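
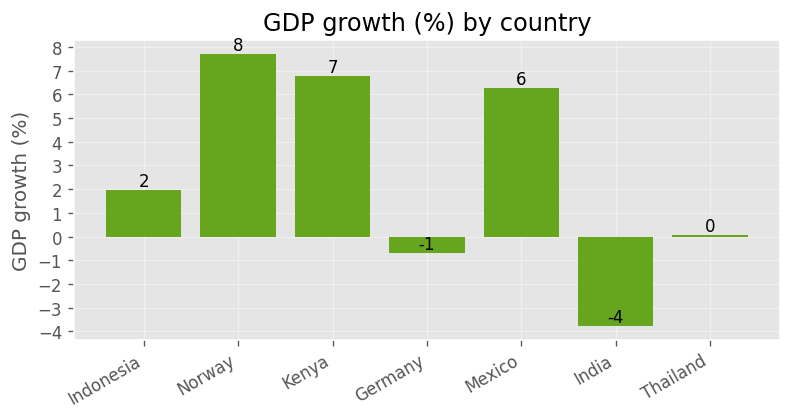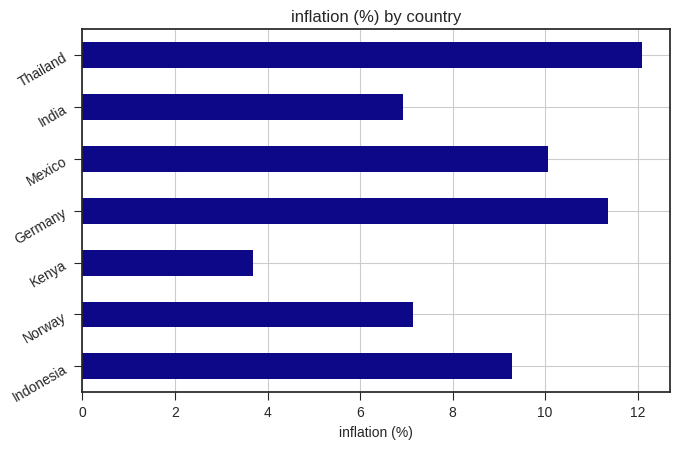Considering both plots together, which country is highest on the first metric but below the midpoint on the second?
Chart 2 median inflation (%) ≈ 10; below-median countries: Norway, Kenya, India. Among those, Norway has the highest GDP growth (%) (≈ 8).

Norway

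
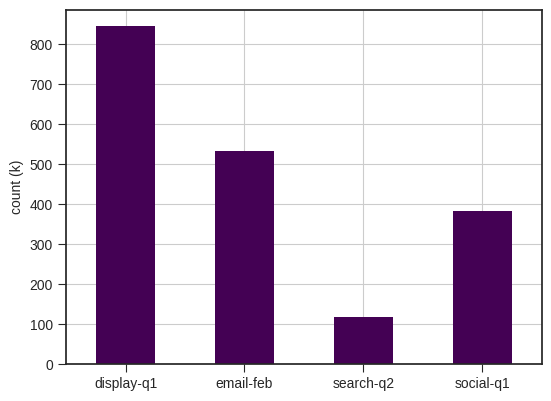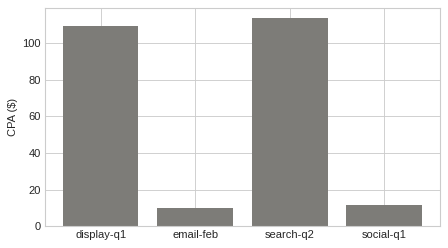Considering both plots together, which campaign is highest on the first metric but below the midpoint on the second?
Chart 2 median CPA ($) ≈ 60; below-median campaigns: email-feb, social-q1. Among those, email-feb has the highest count (k) (≈ 500).

email-feb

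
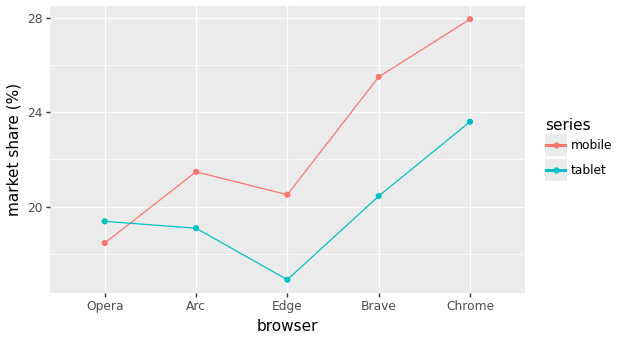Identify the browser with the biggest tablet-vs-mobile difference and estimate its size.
Brave, ≈ 5 %

Brave: tablet ≈ 20, mobile ≈ 25 → gap ≈ 5. Next-largest (Chrome) is only ≈ 4.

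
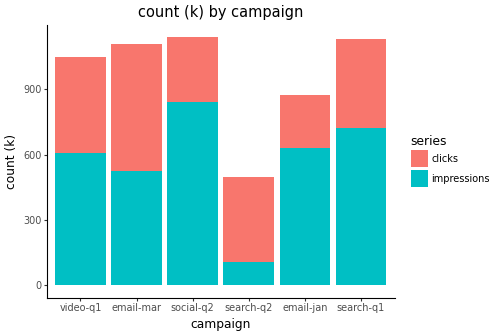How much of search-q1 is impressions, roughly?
impressions top ≈ 700, bottom ≈ 0; segment ≈ 700.

≈ 700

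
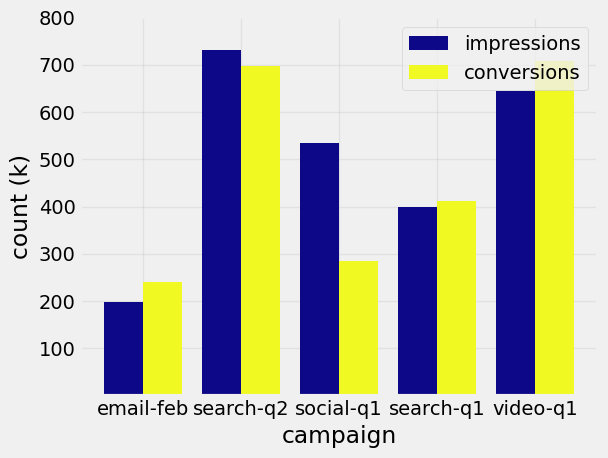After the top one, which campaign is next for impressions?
video-q1

Top 3 for impressions: search-q2 ≈ 700, video-q1 ≈ 600, social-q1 ≈ 500.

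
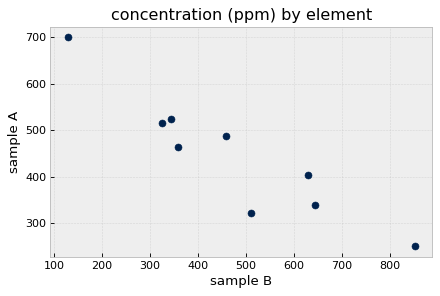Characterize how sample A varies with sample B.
negative, strong

Points are negatively correlated; strong (|r| ≈ 0.9).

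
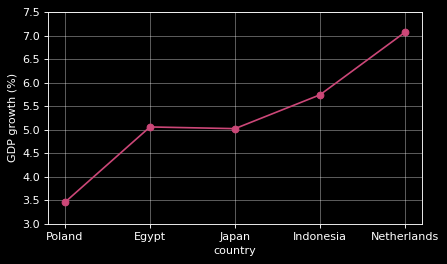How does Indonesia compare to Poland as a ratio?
Indonesia ≈ 5.5, Poland ≈ 3.5; 5.5/3.5 ≈ 1.57.

≈ 1.57×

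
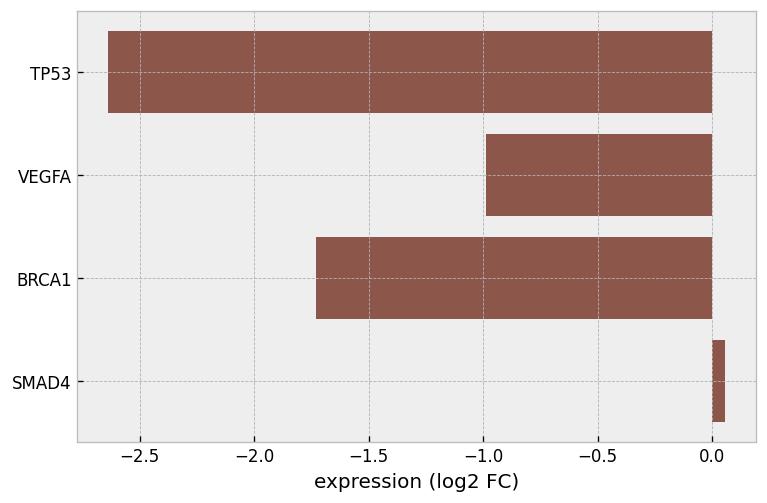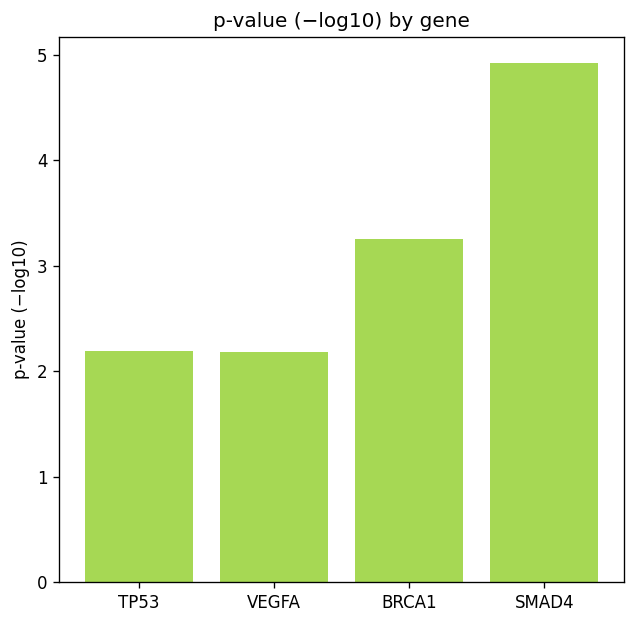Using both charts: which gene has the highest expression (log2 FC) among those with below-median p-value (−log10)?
VEGFA

Chart 2 median p-value (−log10) ≈ 2.5; below-median genes: TP53, VEGFA. Among those, VEGFA has the highest expression (log2 FC) (≈ -0.99).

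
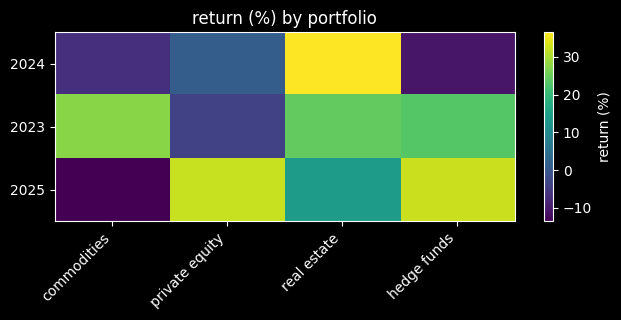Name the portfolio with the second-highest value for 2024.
private equity

Top 3 for 2024: real estate ≈ 35, private equity ≈ 0, commodities ≈ -5.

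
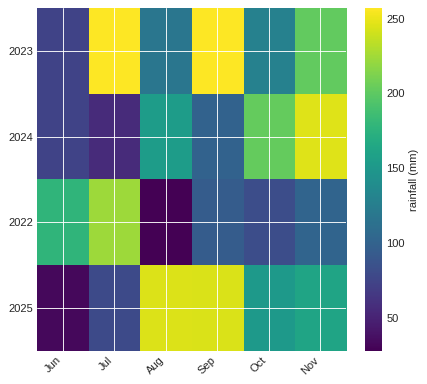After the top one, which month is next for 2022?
Jun

Top 3 for 2022: Jul ≈ 220, Jun ≈ 180, Nov ≈ 100.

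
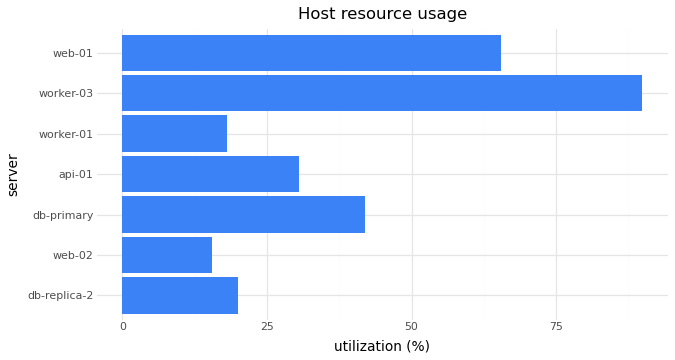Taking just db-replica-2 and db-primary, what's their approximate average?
(20 + 40) / 2 ≈ 30.

≈ 30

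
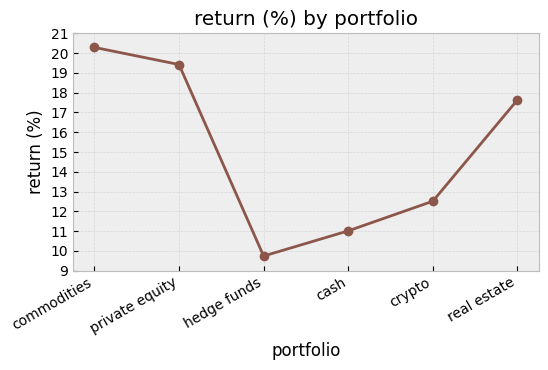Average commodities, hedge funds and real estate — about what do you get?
≈ 16

(20 + 10 + 18) / 3 ≈ 16.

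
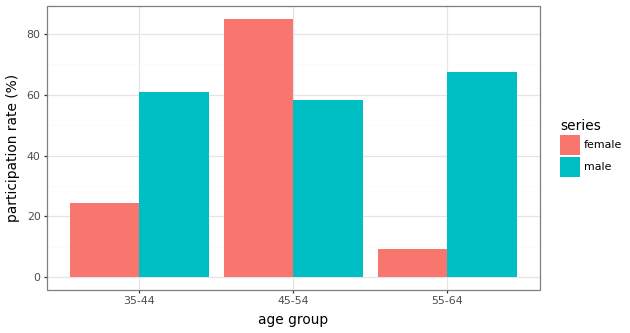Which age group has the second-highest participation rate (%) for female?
Top 3 for female: 45-54 ≈ 80, 35-44 ≈ 20, 55-64 ≈ 10.

35-44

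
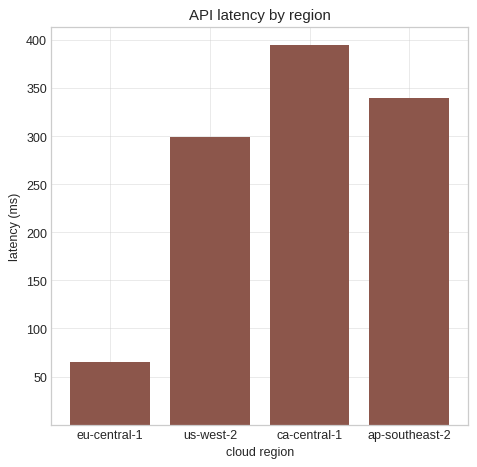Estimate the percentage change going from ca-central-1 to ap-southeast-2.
ca-central-1 ≈ 400, ap-southeast-2 ≈ 350; (350 − 400) / 400 ≈ -12.5%.

≈ -12.5%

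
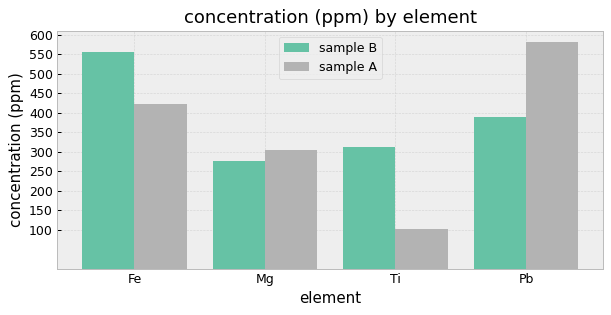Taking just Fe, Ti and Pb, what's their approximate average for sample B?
≈ 417

(550 + 300 + 400) / 3 ≈ 417.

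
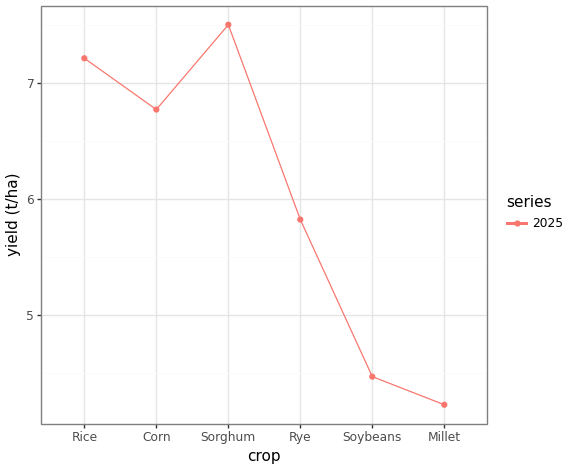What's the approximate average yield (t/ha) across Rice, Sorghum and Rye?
≈ 6.83

(7.0 + 7.5 + 6.0) / 3 ≈ 6.83.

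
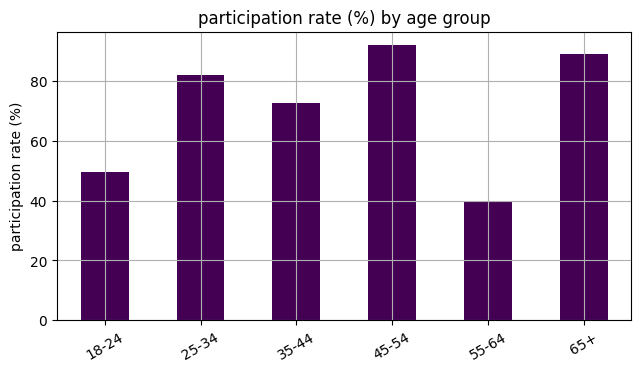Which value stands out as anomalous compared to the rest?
55-64 ≈ 40; the rest sit between ≈ 50 and ≈ 90.

55-64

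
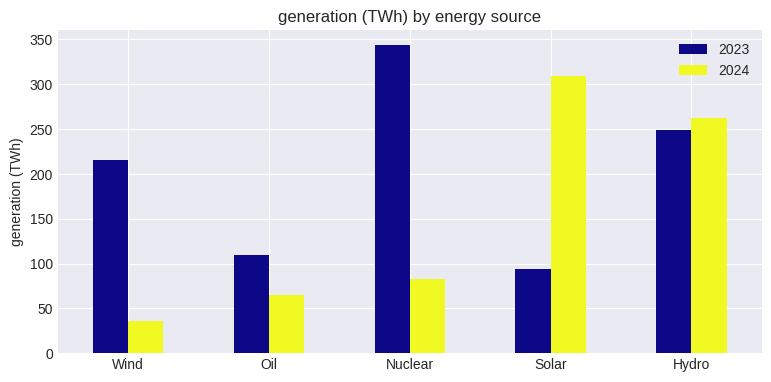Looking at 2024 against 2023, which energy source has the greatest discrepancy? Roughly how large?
Nuclear: 2024 ≈ 100, 2023 ≈ 350 → gap ≈ 250. Next-largest (Solar) is only ≈ 200.

Nuclear, ≈ 250 TWh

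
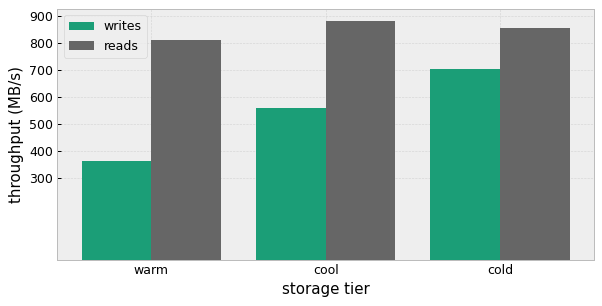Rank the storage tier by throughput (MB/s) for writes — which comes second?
Top 3 for writes: cold ≈ 700, cool ≈ 600, warm ≈ 400.

cool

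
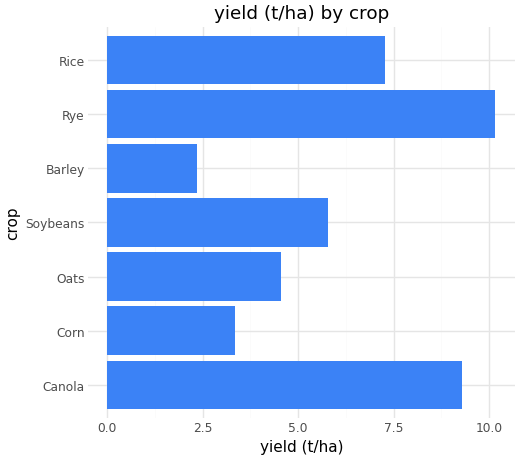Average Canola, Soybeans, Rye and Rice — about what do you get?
≈ 8

(9 + 6 + 10 + 7) / 4 ≈ 8.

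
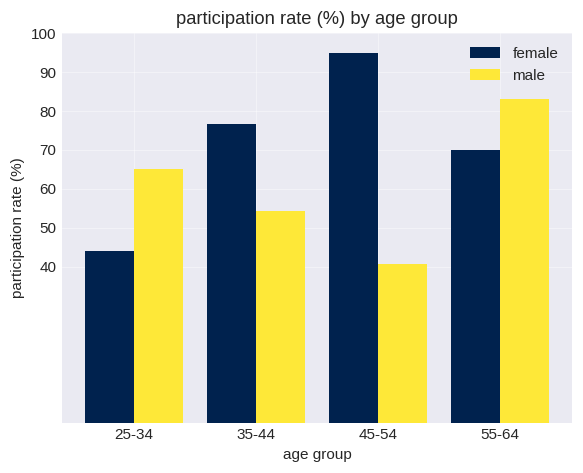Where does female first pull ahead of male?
25-34: female ≈ 40 vs male ≈ 70 (not yet); 35-44: female ≈ 80 vs male ≈ 50 (first crossover).

35-44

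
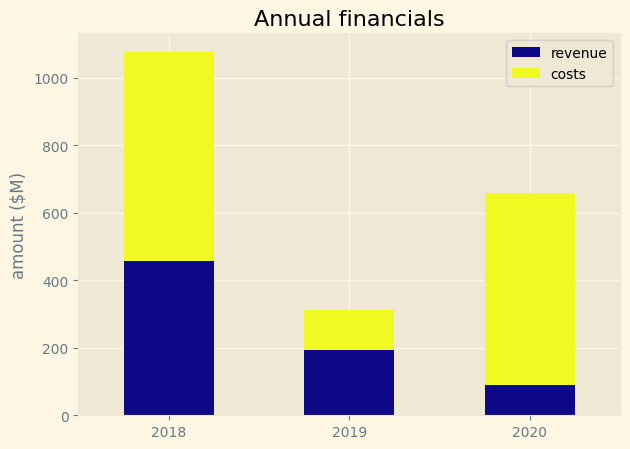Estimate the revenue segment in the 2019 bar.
≈ 200

revenue top ≈ 200, bottom ≈ 0; segment ≈ 200.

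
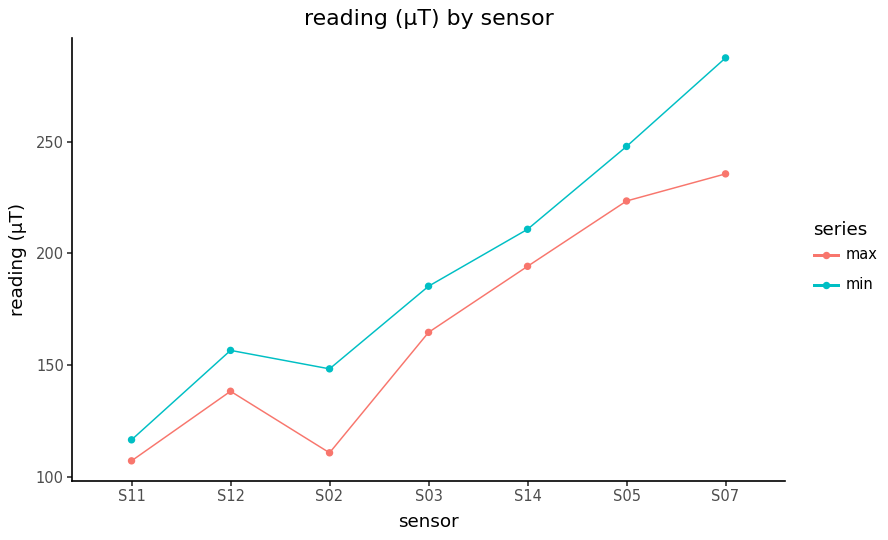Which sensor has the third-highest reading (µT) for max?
S14

Top 4 for max: S07 ≈ 240, S05 ≈ 220, S14 ≈ 200, S03 ≈ 160.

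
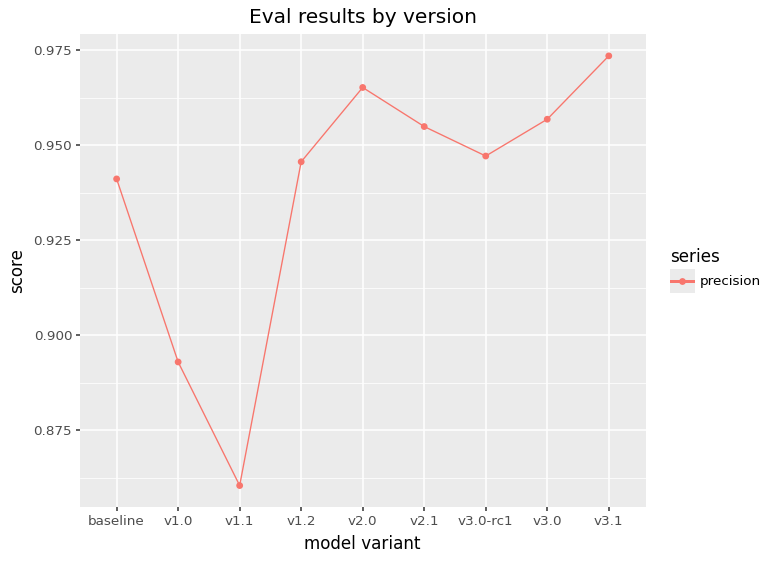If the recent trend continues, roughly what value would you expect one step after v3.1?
≈ 0.98

Last three: 0.95, 0.96, 0.97 → slope ≈ 0.01/step → next ≈ 0.98.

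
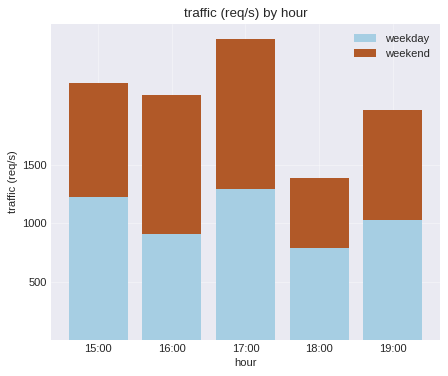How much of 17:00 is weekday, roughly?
weekday top ≈ 1500, bottom ≈ 0; segment ≈ 1500.

≈ 1500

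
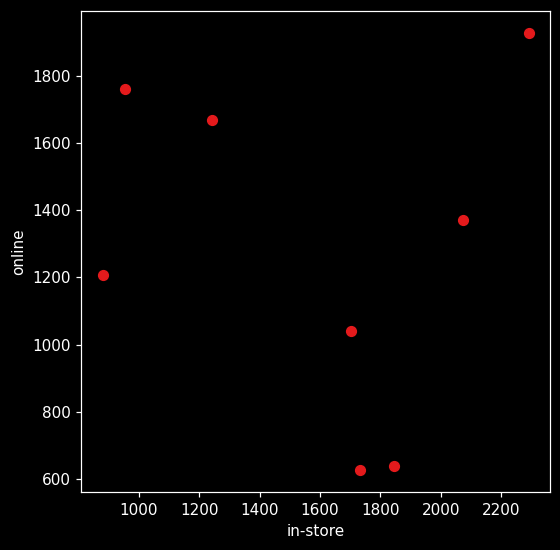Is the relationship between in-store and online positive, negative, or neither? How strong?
no clear correlation

Points are roughly uncorrelated; weak (|r| ≈ 0.1).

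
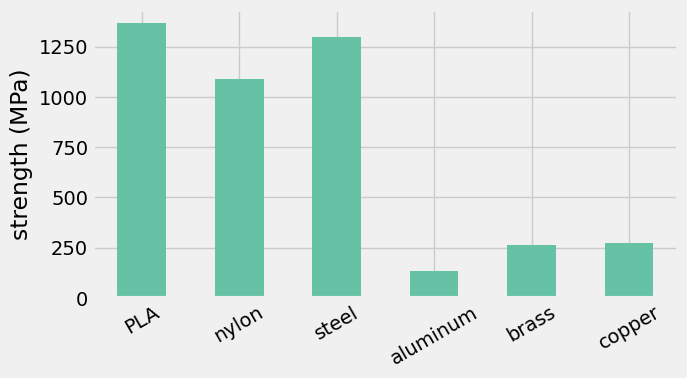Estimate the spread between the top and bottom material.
≈ 1200

Max PLA ≈ 1400, min aluminum ≈ 200; range ≈ 1200.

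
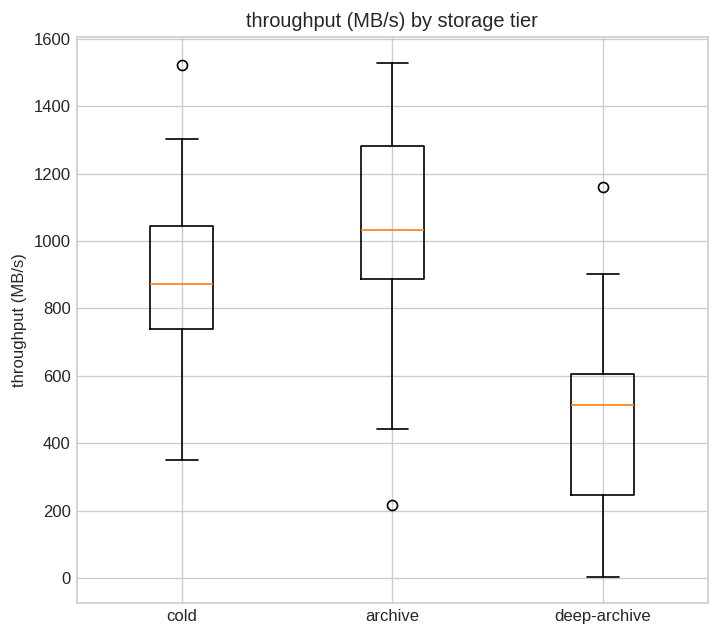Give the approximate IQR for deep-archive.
≈ 400

Q3 ≈ 600, Q1 ≈ 200; IQR ≈ 400.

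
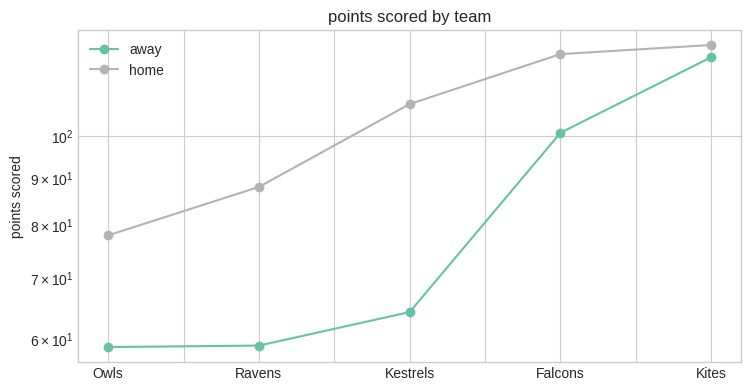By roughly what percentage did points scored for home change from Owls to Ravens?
Owls ≈ 80, Ravens ≈ 90; (90 − 80) / 80 ≈ +12.5%.

≈ +12.5%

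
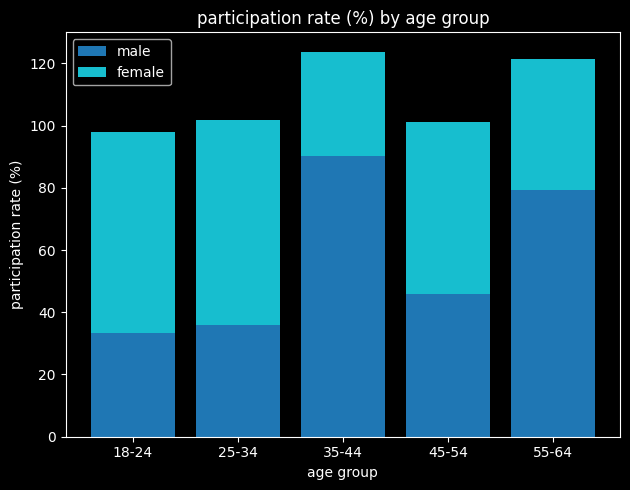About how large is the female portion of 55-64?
≈ 40

female top ≈ 120, bottom ≈ 80; segment ≈ 40.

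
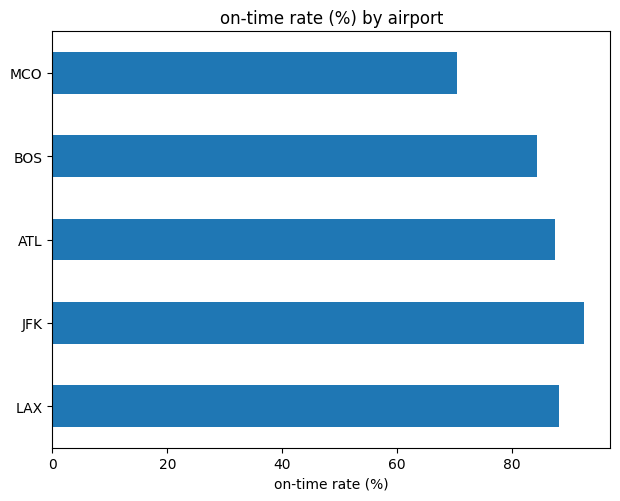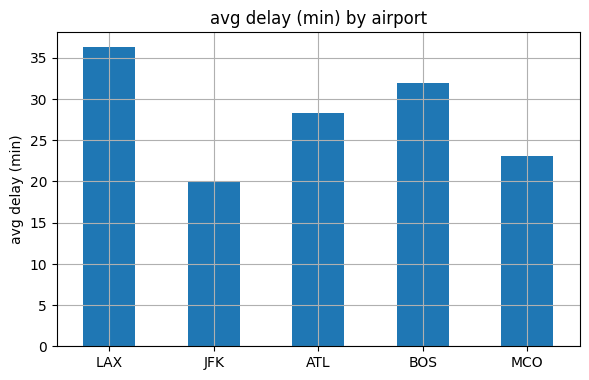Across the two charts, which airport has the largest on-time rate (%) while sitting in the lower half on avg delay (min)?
Chart 2 median avg delay (min) ≈ 30; below-median airports: JFK, MCO. Among those, JFK has the highest on-time rate (%) (≈ 90).

JFK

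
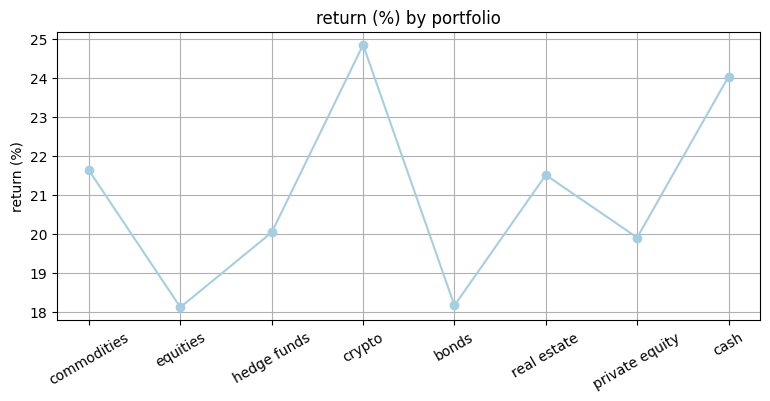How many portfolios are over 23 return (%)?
2

Above 23: crypto, cash.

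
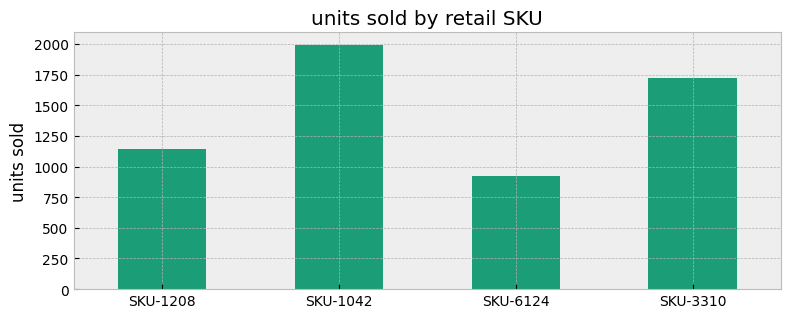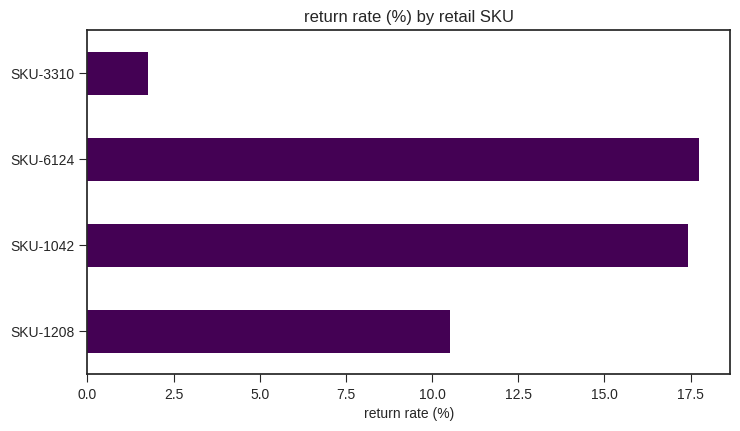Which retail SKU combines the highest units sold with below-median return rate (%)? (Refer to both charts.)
Chart 2 median return rate (%) ≈ 14; below-median retail SKUs: SKU-1208, SKU-3310. Among those, SKU-3310 has the highest units sold (≈ 1800).

SKU-3310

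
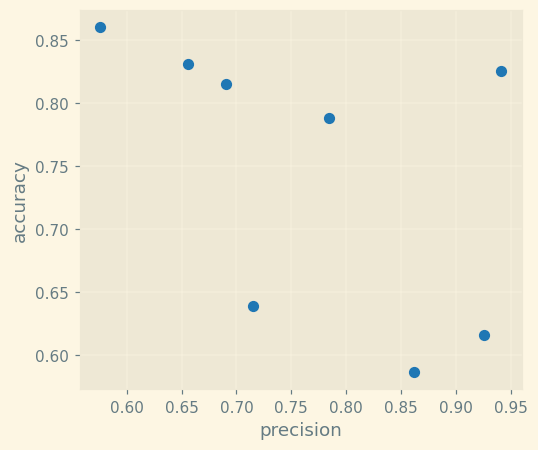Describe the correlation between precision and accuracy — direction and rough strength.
Points are negatively correlated; moderate (|r| ≈ 0.5).

negative, moderate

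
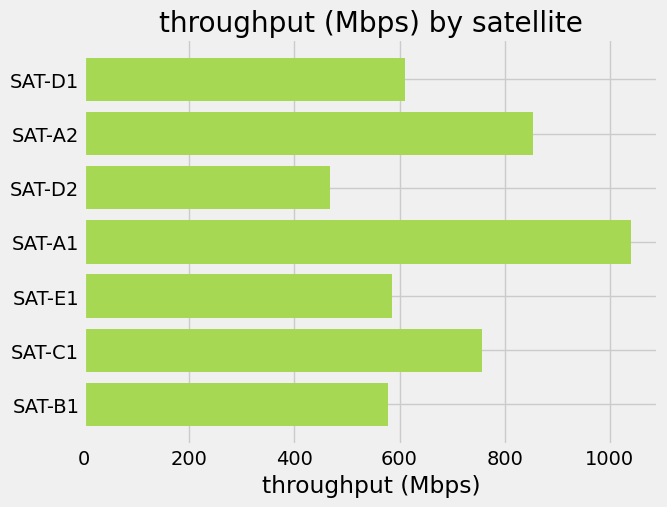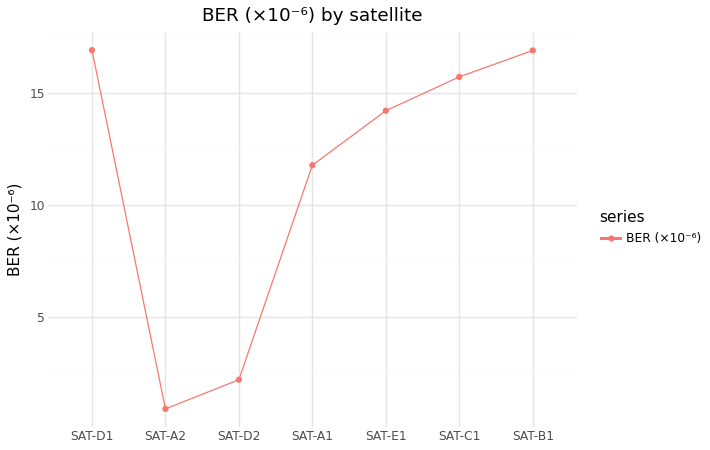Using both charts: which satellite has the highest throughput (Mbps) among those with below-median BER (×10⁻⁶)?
Chart 2 median BER (×10⁻⁶) ≈ 14; below-median satellites: SAT-A2, SAT-D2, SAT-A1. Among those, SAT-A1 has the highest throughput (Mbps) (≈ 1000).

SAT-A1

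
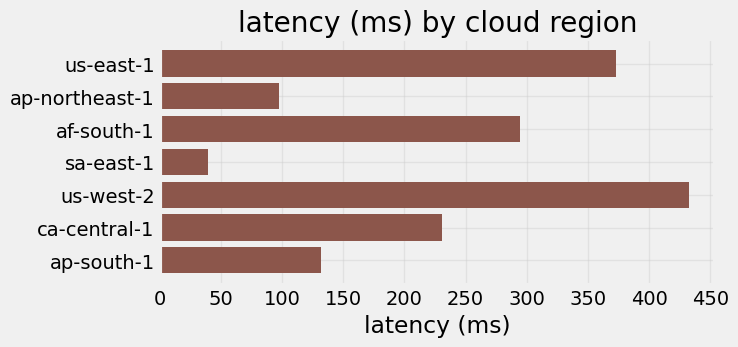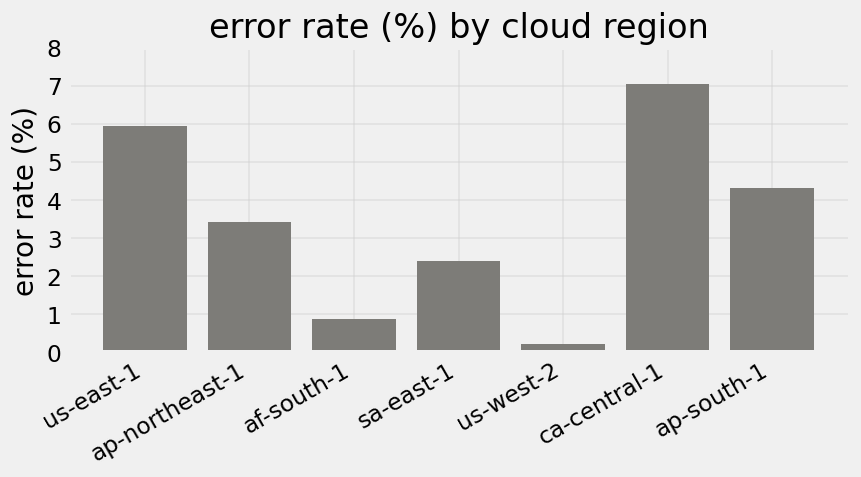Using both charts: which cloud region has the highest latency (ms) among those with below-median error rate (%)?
Chart 2 median error rate (%) ≈ 3; below-median cloud regions: af-south-1, sa-east-1, us-west-2. Among those, us-west-2 has the highest latency (ms) (≈ 450).

us-west-2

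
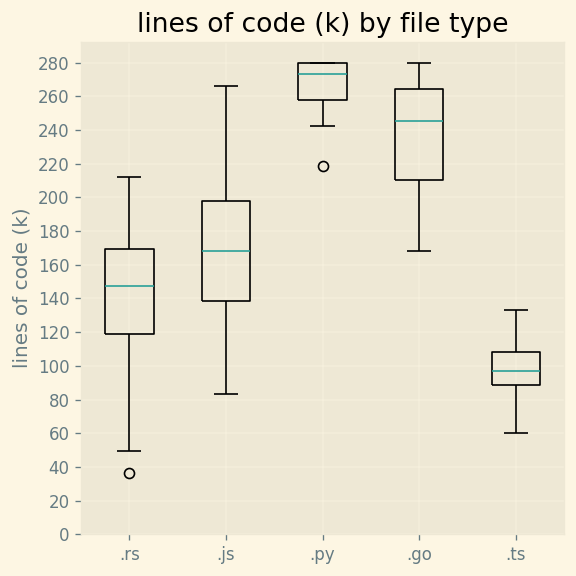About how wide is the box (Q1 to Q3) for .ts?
Q3 ≈ 100, Q1 ≈ 80; IQR ≈ 20.

≈ 20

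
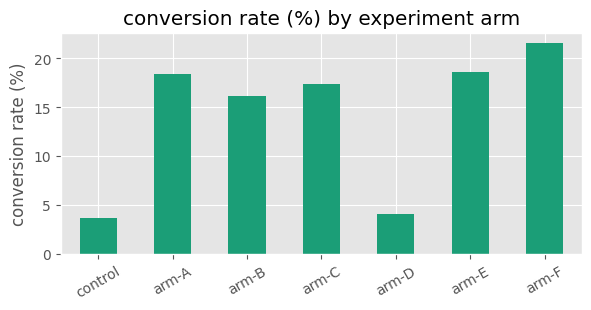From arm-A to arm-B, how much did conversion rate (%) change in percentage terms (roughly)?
arm-A ≈ 18, arm-B ≈ 16; (16 − 18) / 18 ≈ -11.1%.

≈ -11.1%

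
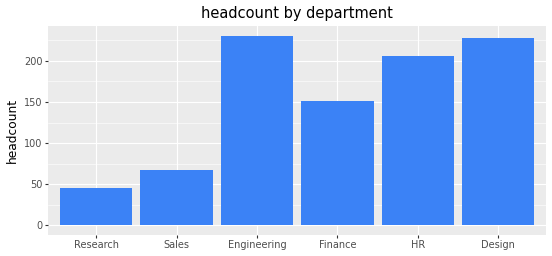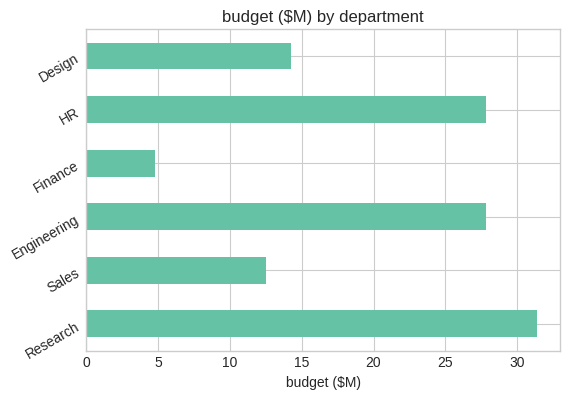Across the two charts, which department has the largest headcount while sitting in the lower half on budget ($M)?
Chart 2 median budget ($M) ≈ 20; below-median departments: Sales, Finance, Design. Among those, Design has the highest headcount (≈ 225).

Design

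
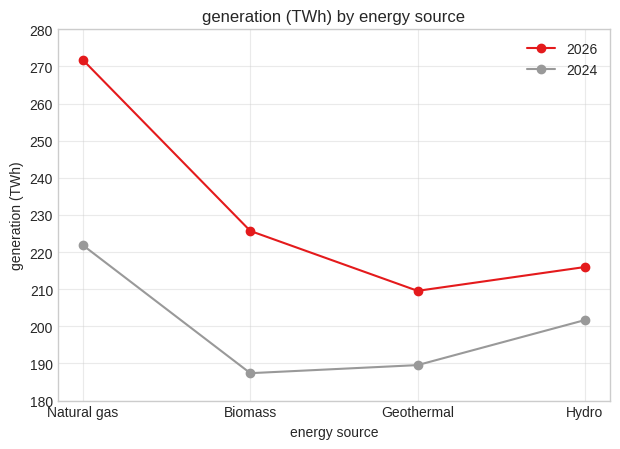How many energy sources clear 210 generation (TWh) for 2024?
1

Above 210: Natural gas.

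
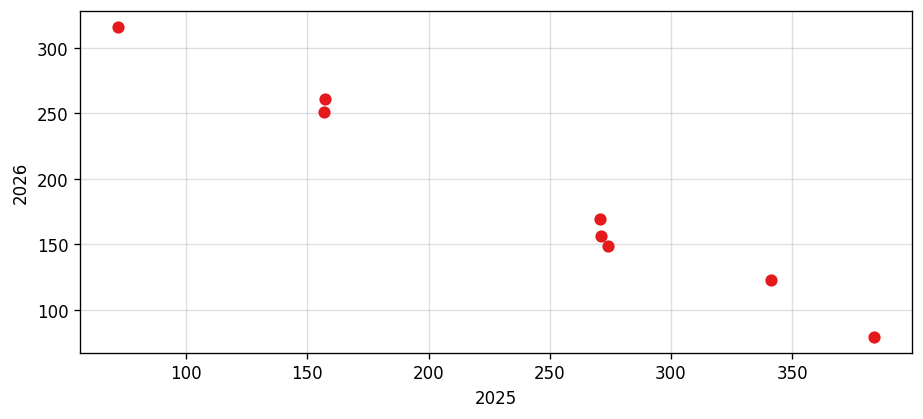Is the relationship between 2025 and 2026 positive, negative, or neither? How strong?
Points are negatively correlated; strong (|r| ≈ 1.0).

negative, strong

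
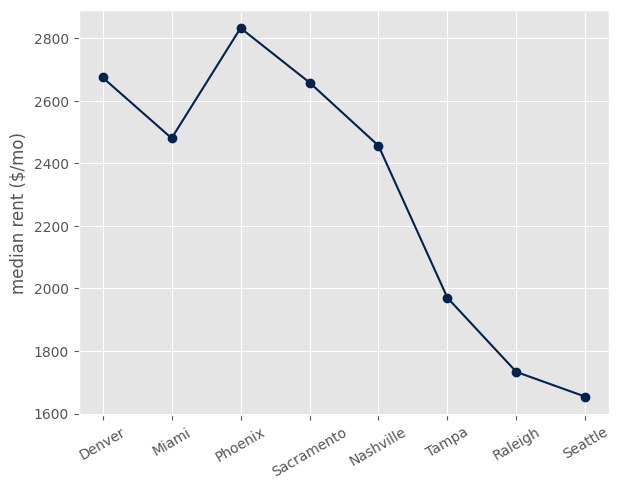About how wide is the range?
≈ 1100

Max Phoenix ≈ 2800, min Seattle ≈ 1700; range ≈ 1100.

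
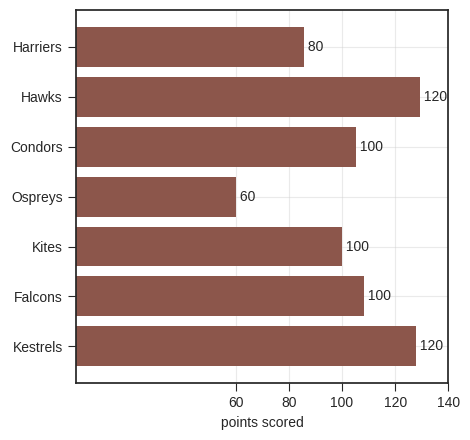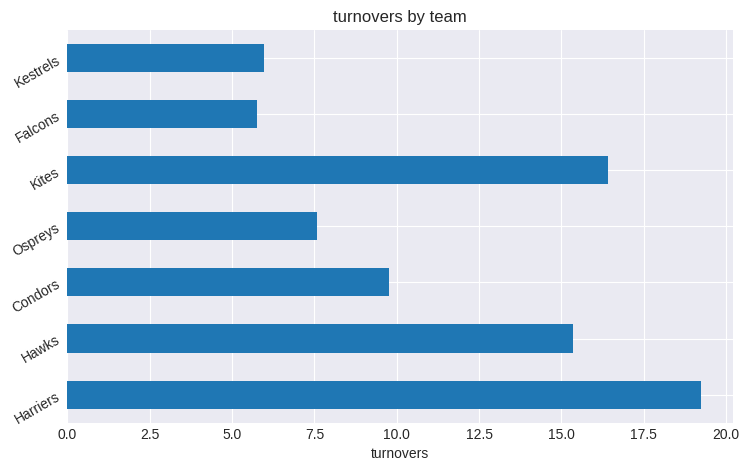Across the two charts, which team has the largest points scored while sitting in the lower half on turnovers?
Kestrels

Chart 2 median turnovers ≈ 10; below-median teams: Ospreys, Falcons, Kestrels. Among those, Kestrels has the highest points scored (≈ 120).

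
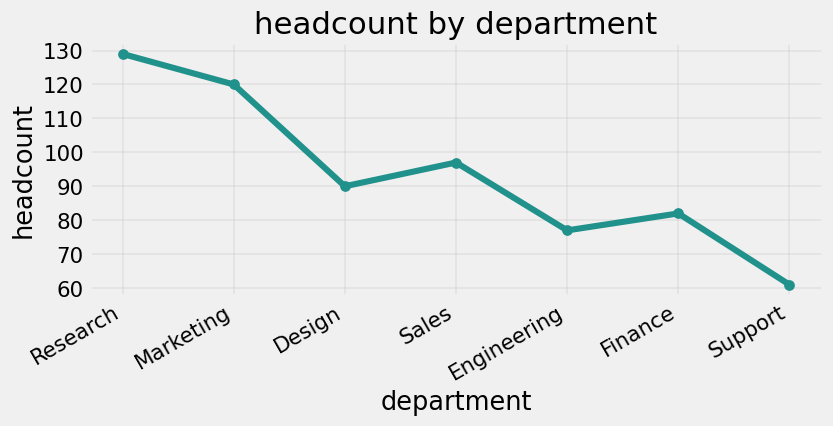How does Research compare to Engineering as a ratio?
Research ≈ 130, Engineering ≈ 80; 130/80 ≈ 1.62.

≈ 1.62×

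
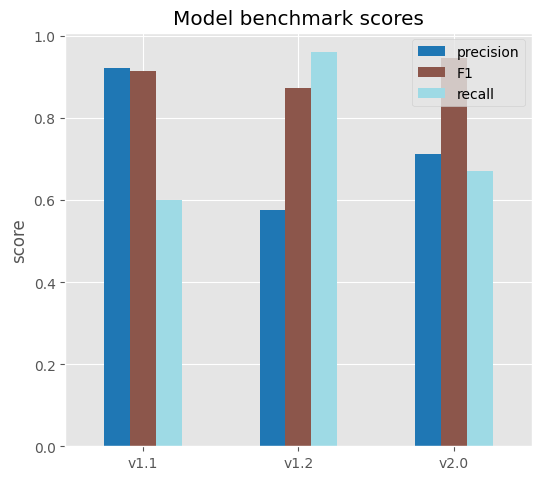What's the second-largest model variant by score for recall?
v2.0

Top 3 for recall: v1.2 ≈ 1.0, v2.0 ≈ 0.7, v1.1 ≈ 0.6.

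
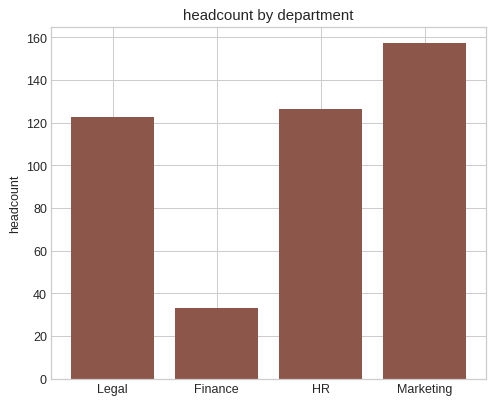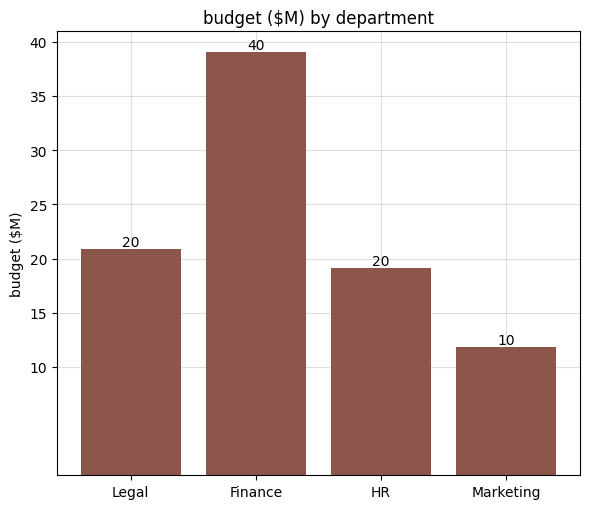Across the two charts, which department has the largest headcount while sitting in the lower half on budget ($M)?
Marketing

Chart 2 median budget ($M) ≈ 20; below-median departments: HR, Marketing. Among those, Marketing has the highest headcount (≈ 160).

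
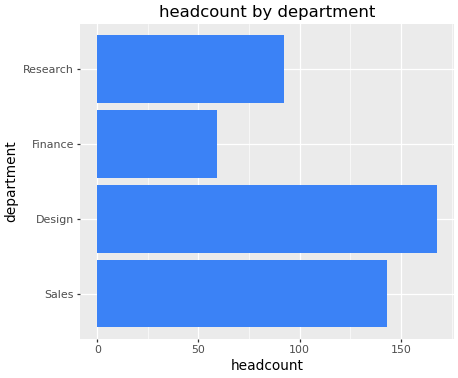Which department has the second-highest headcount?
Sales

Top 3: Design ≈ 160, Sales ≈ 140, Research ≈ 100.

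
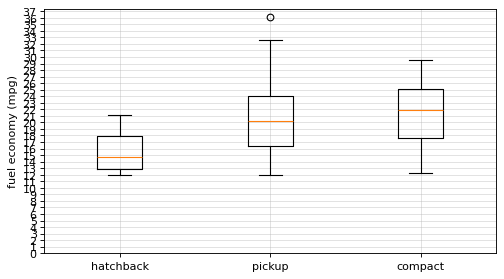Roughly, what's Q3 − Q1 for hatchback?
Q3 ≈ 18, Q1 ≈ 13; IQR ≈ 5.

≈ 5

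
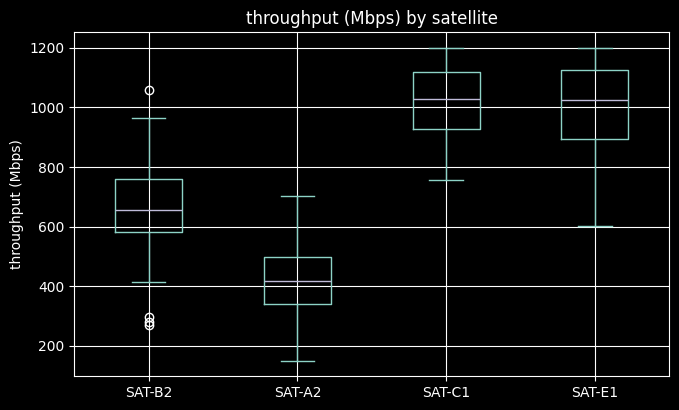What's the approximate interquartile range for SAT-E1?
Q3 ≈ 1100, Q1 ≈ 900; IQR ≈ 200.

≈ 200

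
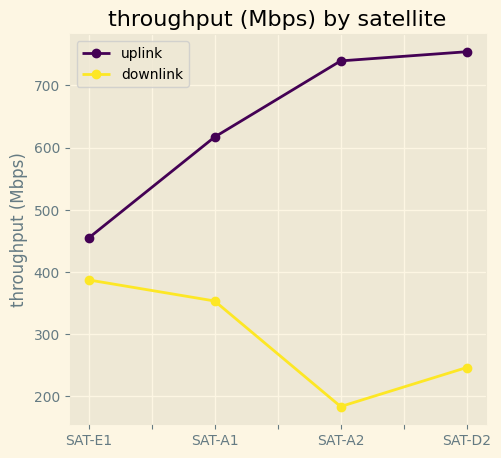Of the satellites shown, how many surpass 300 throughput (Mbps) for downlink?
Above 300: SAT-E1, SAT-A1.

2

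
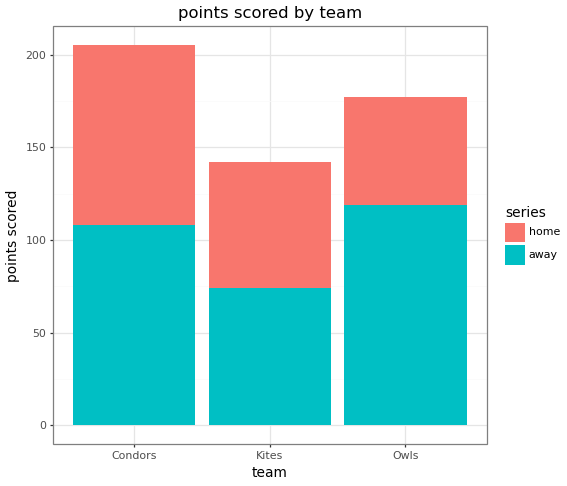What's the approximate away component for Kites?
≈ 80

away top ≈ 80, bottom ≈ 0; segment ≈ 80.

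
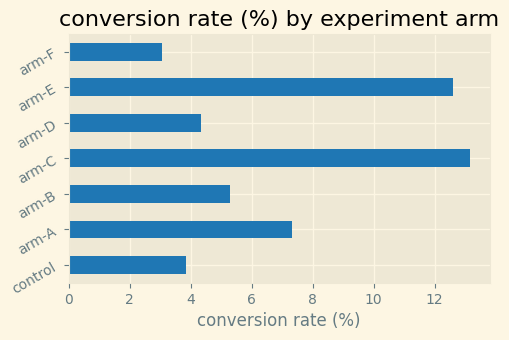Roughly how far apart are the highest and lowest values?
Max arm-C ≈ 14, min arm-F ≈ 4; range ≈ 10.

≈ 10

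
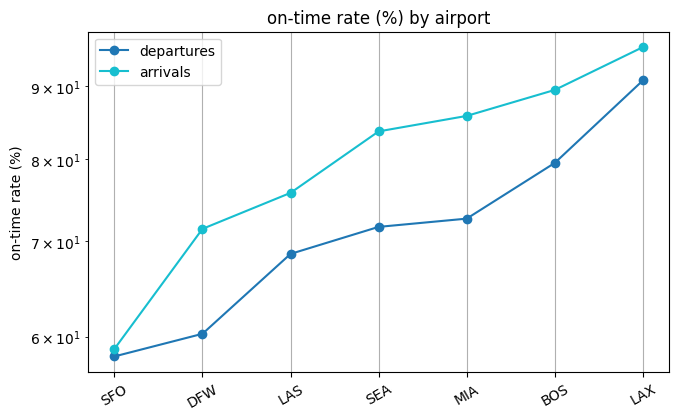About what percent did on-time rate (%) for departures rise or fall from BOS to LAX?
BOS ≈ 80, LAX ≈ 90; (90 − 80) / 80 ≈ +12.5%.

≈ +12.5%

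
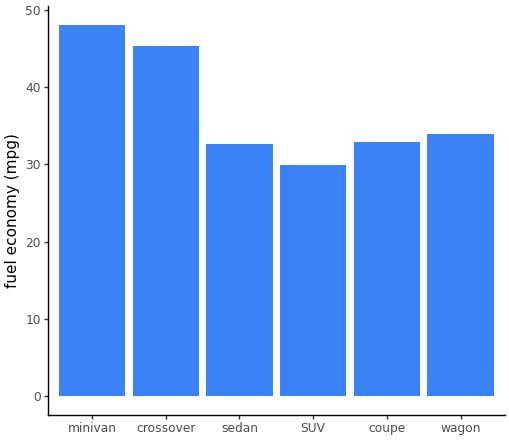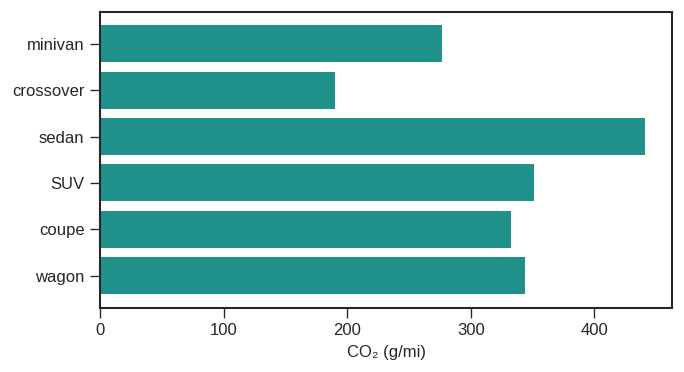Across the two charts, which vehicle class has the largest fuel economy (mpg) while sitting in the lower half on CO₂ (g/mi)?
minivan

Chart 2 median CO₂ (g/mi) ≈ 350; below-median vehicle classes: minivan, crossover, coupe. Among those, minivan has the highest fuel economy (mpg) (≈ 50).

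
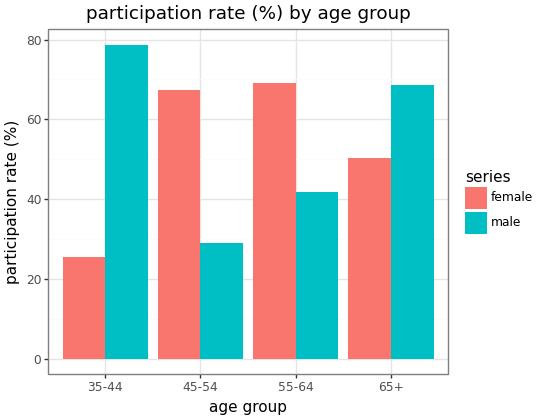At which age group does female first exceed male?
35-44: female ≈ 30 vs male ≈ 80 (not yet); 45-54: female ≈ 70 vs male ≈ 30 (first crossover).

45-54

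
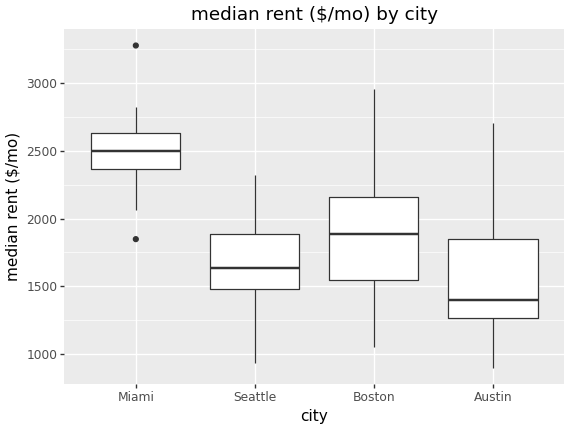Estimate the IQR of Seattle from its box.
Q3 ≈ 1900, Q1 ≈ 1500; IQR ≈ 400.

≈ 400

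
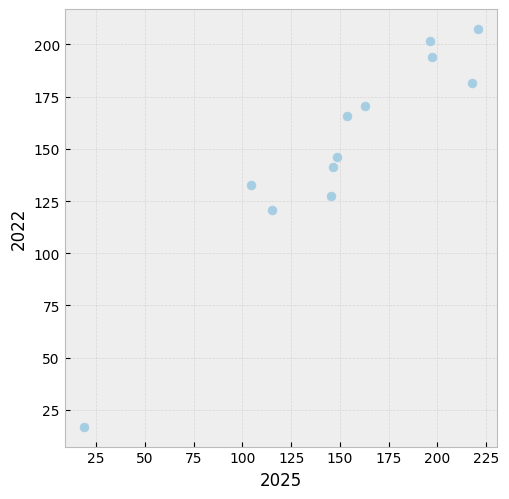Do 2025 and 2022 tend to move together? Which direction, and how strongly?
positive, strong

Points are positively correlated; strong (|r| ≈ 1.0).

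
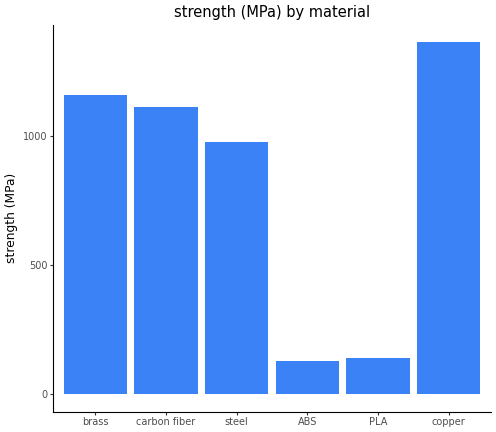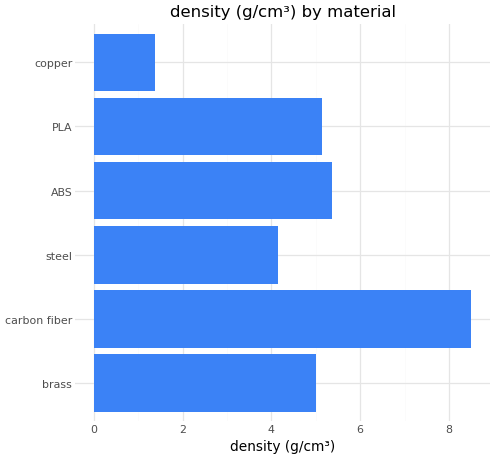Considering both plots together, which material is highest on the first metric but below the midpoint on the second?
copper

Chart 2 median density (g/cm³) ≈ 5; below-median materials: brass, steel, copper. Among those, copper has the highest strength (MPa) (≈ 1400).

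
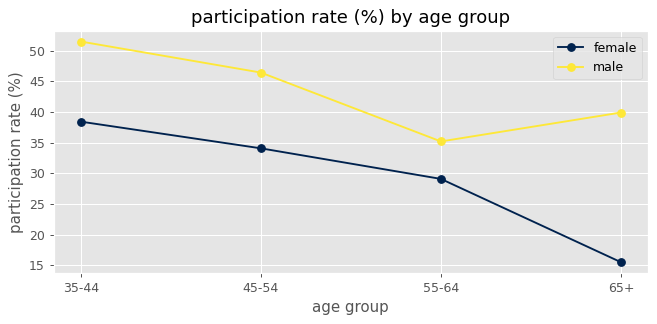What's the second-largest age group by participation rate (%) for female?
Top 3 for female: 35-44 ≈ 40, 45-54 ≈ 35, 55-64 ≈ 30.

45-54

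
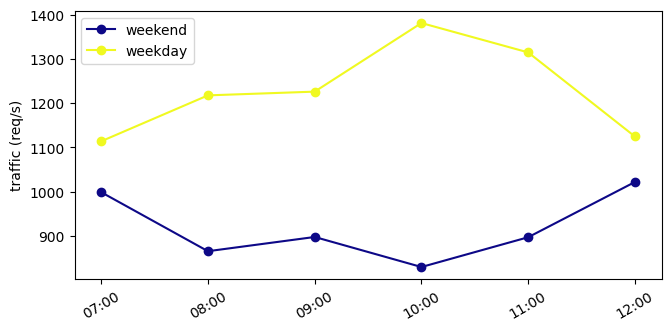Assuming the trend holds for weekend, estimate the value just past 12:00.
Last three: 850, 900, 1000 → slope ≈ 75/step → next ≈ 1075.

≈ 1075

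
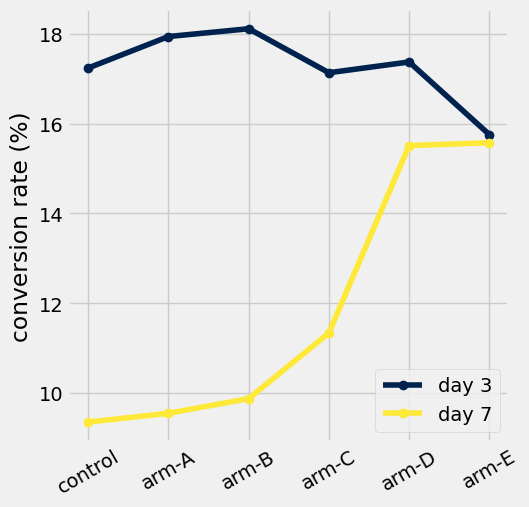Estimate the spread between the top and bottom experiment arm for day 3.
Max arm-B ≈ 18, min arm-E ≈ 16; range ≈ 2.

≈ 2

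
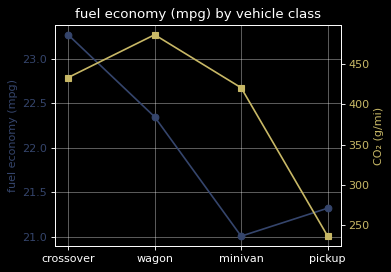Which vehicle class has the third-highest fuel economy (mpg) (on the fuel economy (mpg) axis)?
pickup

Top 4 (on the fuel economy (mpg) axis): crossover ≈ 23.2, wagon ≈ 22.4, pickup ≈ 21.4, minivan ≈ 21.0.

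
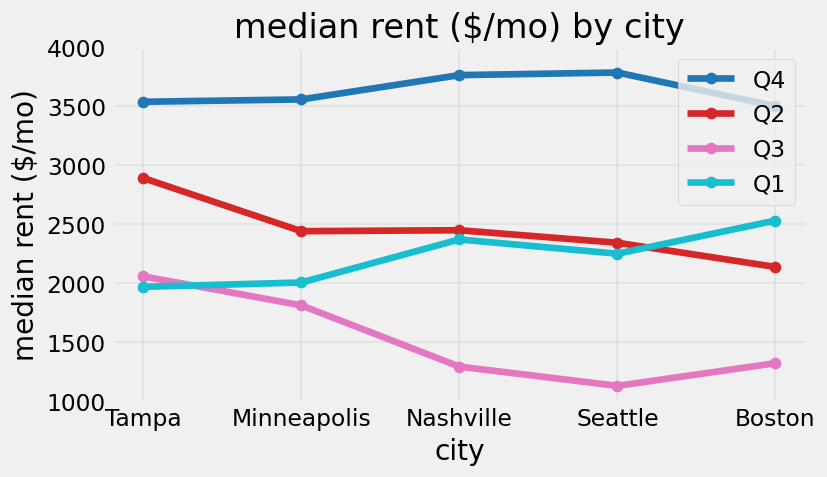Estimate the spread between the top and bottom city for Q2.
≈ 1000

Max Tampa ≈ 3000, min Boston ≈ 2000; range ≈ 1000.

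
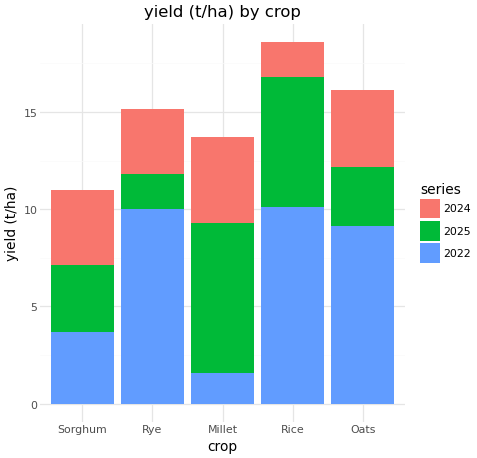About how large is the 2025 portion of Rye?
≈ 2

2025 top ≈ 12, bottom ≈ 10; segment ≈ 2.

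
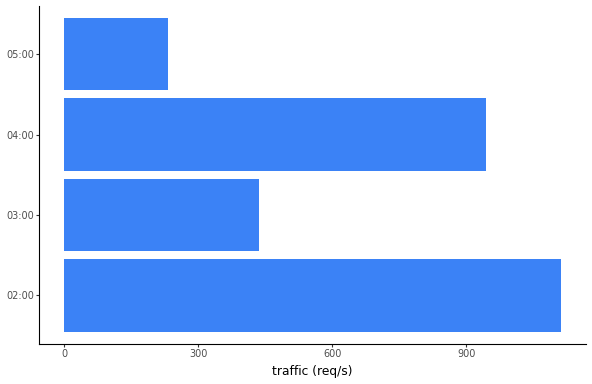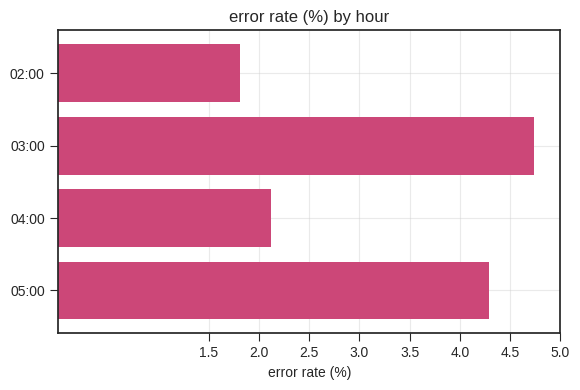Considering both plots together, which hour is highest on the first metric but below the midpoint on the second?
Chart 2 median error rate (%) ≈ 3; below-median hours: 02:00, 04:00. Among those, 02:00 has the highest traffic (req/s) (≈ 1200).

02:00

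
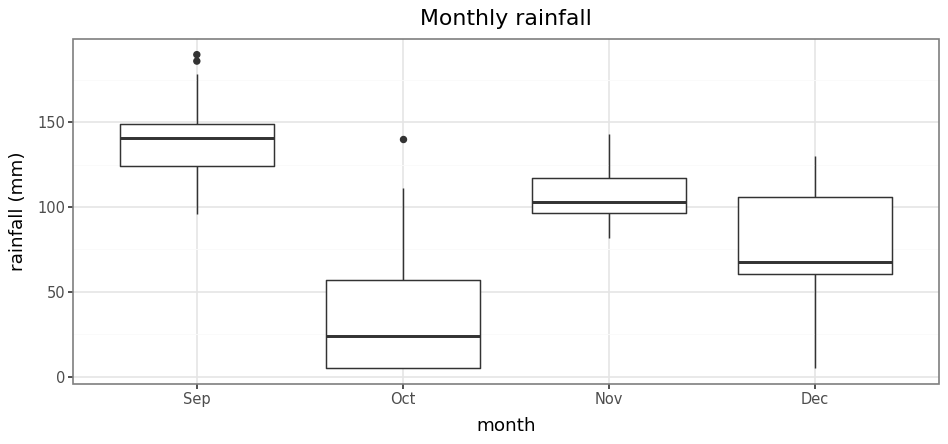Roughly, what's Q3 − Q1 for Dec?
≈ 50

Q3 ≈ 110, Q1 ≈ 60; IQR ≈ 50.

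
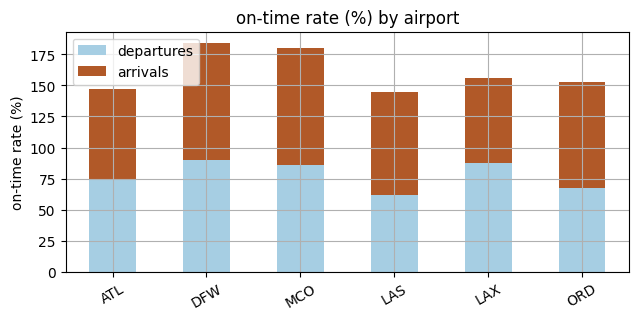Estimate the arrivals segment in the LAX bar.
arrivals top ≈ 160, bottom ≈ 80; segment ≈ 80.

≈ 80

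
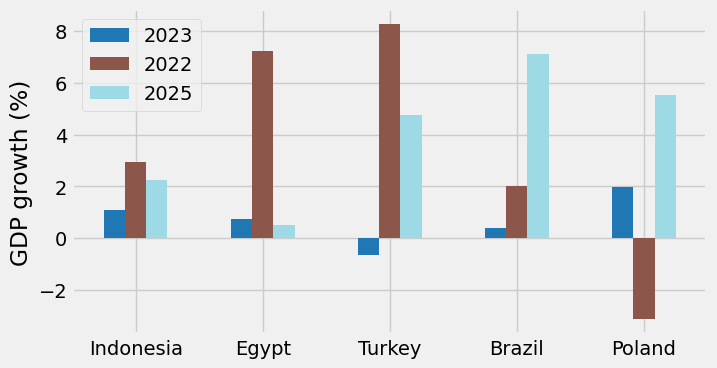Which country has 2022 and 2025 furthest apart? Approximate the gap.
Poland, ≈ 9 %

Poland: 2022 ≈ -3, 2025 ≈ 6 → gap ≈ 9. Next-largest (Egypt) is only ≈ 6.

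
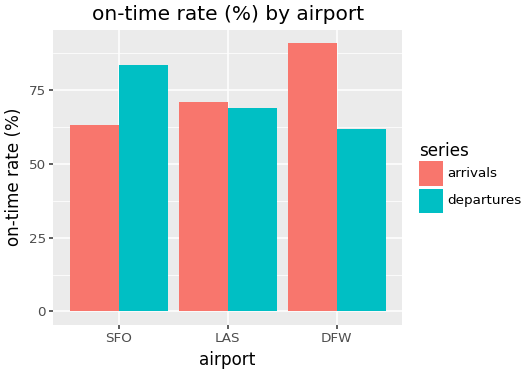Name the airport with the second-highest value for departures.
LAS

Top 3 for departures: SFO ≈ 80, LAS ≈ 70, DFW ≈ 60.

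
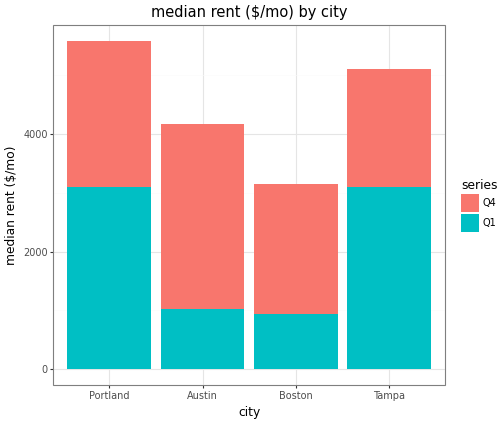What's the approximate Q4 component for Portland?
Q4 top ≈ 5500, bottom ≈ 3000; segment ≈ 2500.

≈ 2500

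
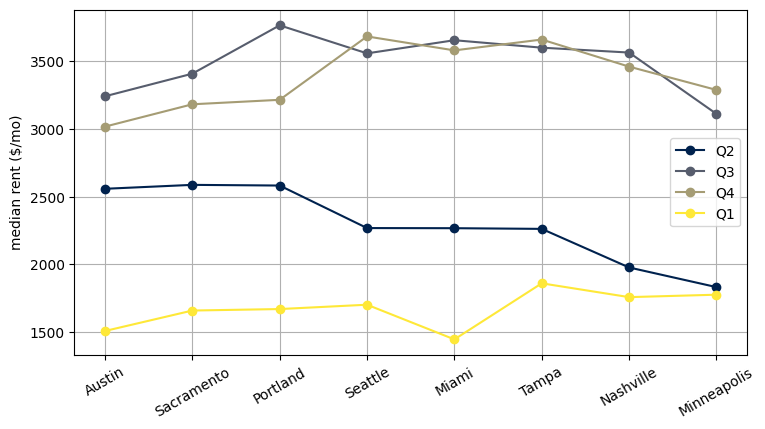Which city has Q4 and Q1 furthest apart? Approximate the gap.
Miami: Q4 ≈ 3600, Q1 ≈ 1400 → gap ≈ 2200. Next-largest (Seattle) is only ≈ 1800.

Miami, ≈ 2200 $/mo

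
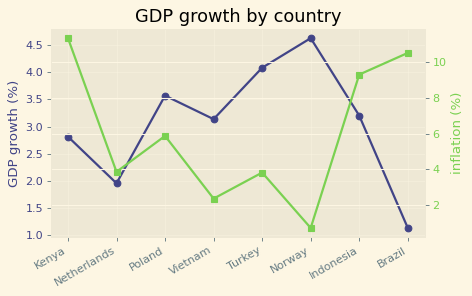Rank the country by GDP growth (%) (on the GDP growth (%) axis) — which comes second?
Turkey

Top 3 (on the GDP growth (%) axis): Norway ≈ 4.5, Turkey ≈ 4.0, Poland ≈ 3.5.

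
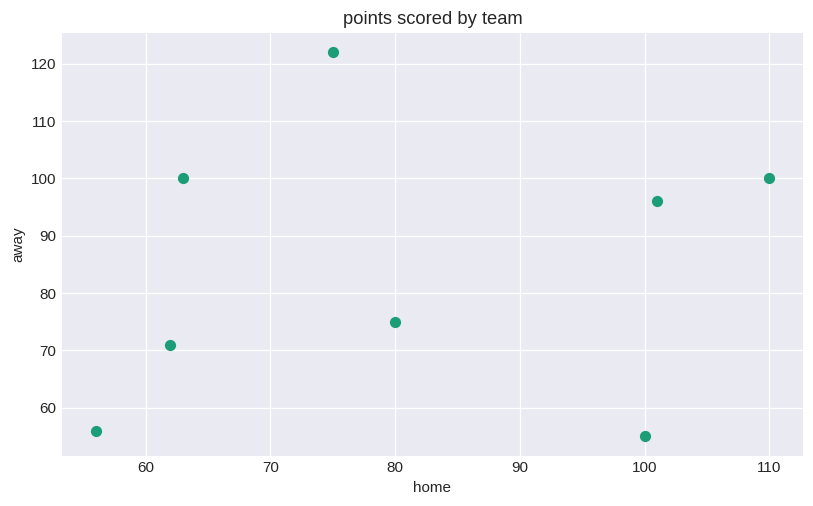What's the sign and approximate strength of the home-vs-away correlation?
no clear correlation

Points are roughly uncorrelated; weak (|r| ≈ 0.2).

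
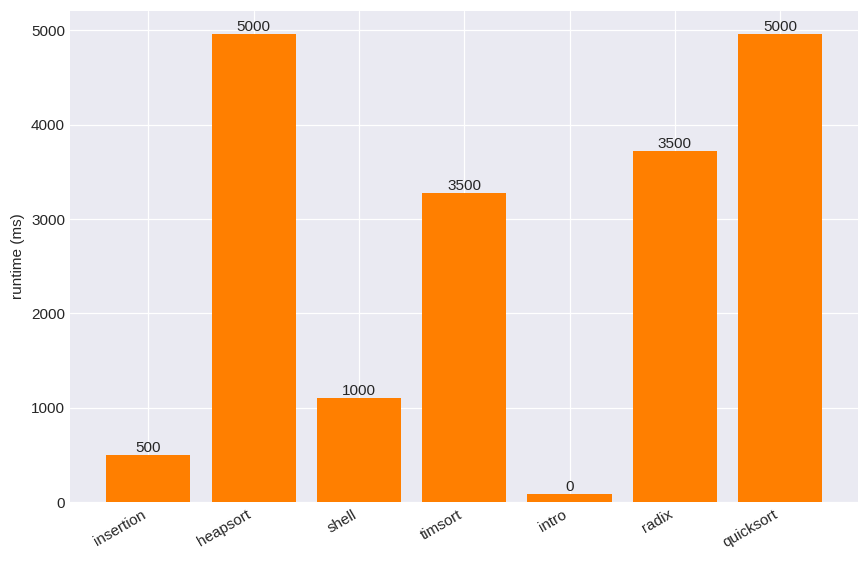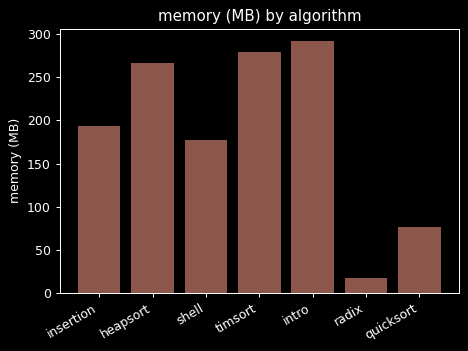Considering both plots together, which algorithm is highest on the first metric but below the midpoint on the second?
quicksort

Chart 2 median memory (MB) ≈ 200; below-median algorithms: shell, radix, quicksort. Among those, quicksort has the highest runtime (ms) (≈ 5000).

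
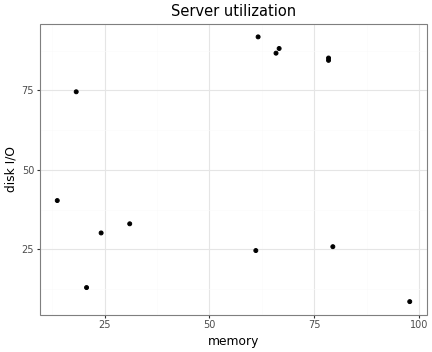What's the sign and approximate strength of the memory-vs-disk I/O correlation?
Points are roughly uncorrelated; weak (|r| ≈ 0.2).

no clear correlation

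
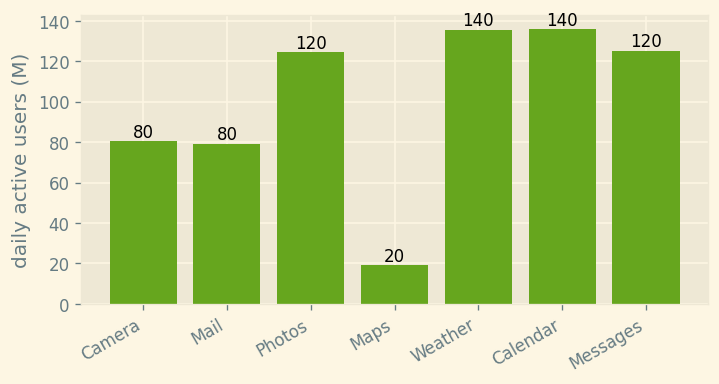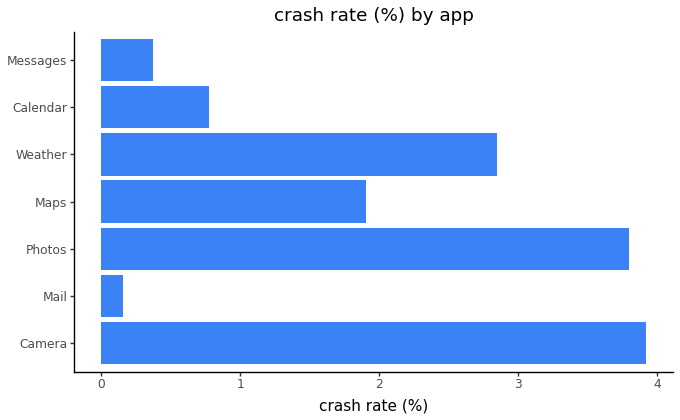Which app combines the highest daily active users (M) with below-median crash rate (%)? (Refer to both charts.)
Calendar

Chart 2 median crash rate (%) ≈ 2; below-median apps: Mail, Calendar, Messages. Among those, Calendar has the highest daily active users (M) (≈ 140).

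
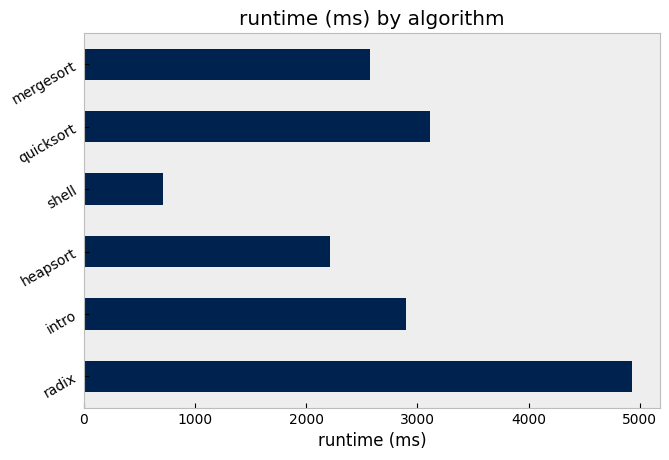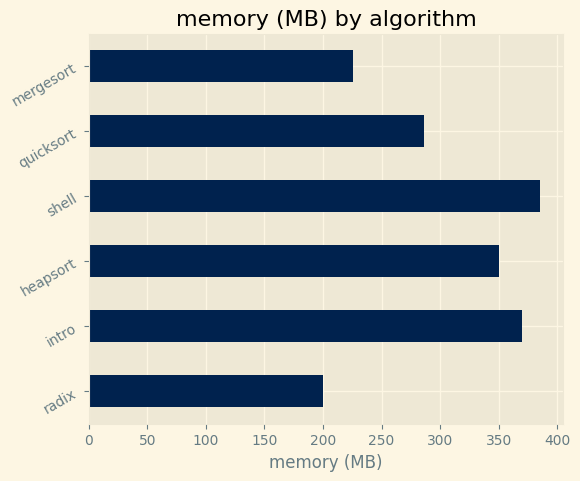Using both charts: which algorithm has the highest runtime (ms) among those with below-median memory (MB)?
Chart 2 median memory (MB) ≈ 300; below-median algorithms: radix, quicksort, mergesort. Among those, radix has the highest runtime (ms) (≈ 5000).

radix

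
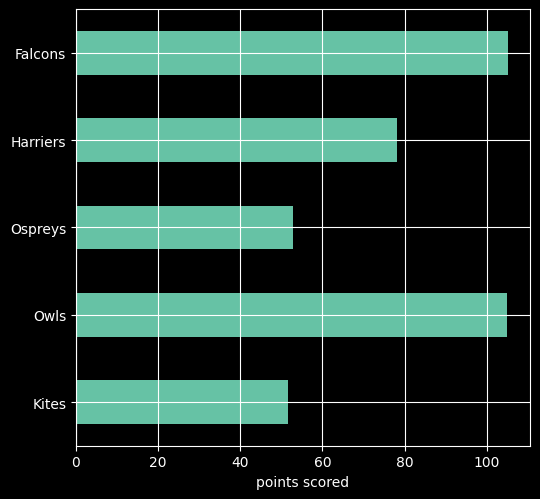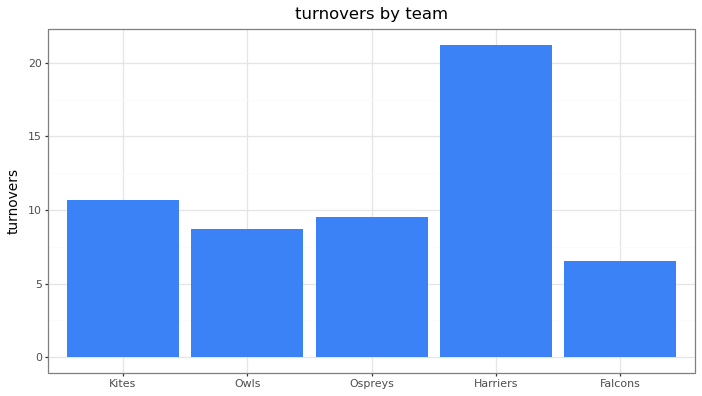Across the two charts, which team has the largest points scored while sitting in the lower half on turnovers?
Chart 2 median turnovers ≈ 10; below-median teams: Owls, Falcons. Among those, Falcons has the highest points scored (≈ 110).

Falcons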